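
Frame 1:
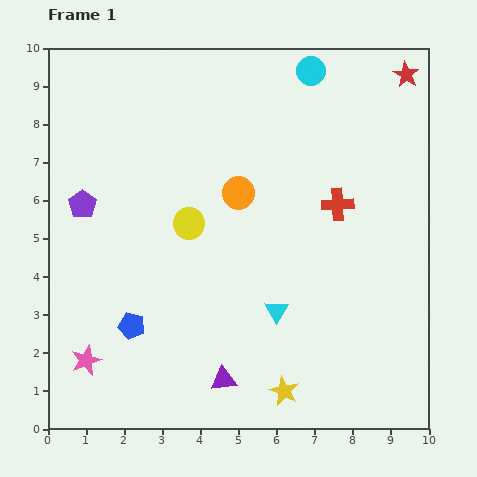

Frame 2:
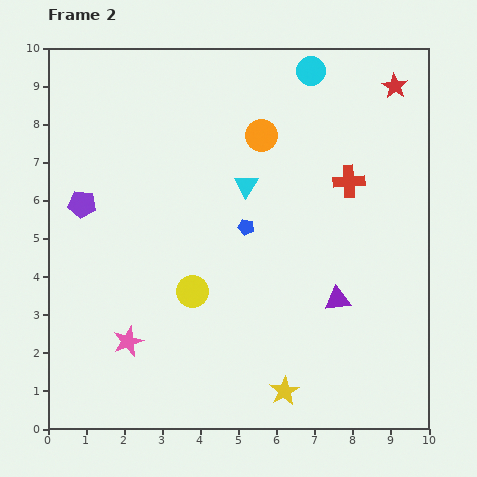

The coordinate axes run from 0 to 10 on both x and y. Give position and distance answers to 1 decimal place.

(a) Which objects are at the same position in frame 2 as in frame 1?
the purple pentagon, the cyan circle, the yellow star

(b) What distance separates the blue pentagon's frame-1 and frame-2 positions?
4.0

The blue pentagon moved from (2.2, 2.7) to (5.2, 5.3), a distance of √(3.0² + 2.6²) ≈ 4.0.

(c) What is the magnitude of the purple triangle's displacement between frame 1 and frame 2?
3.7

The purple triangle moved from (4.6, 1.3) to (7.6, 3.4), a distance of √(3.0² + 2.1²) ≈ 3.7.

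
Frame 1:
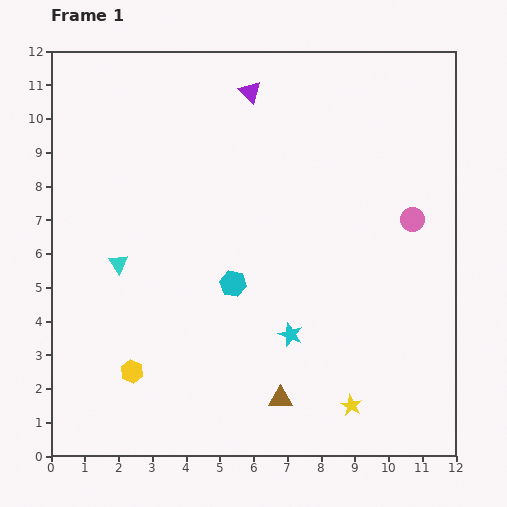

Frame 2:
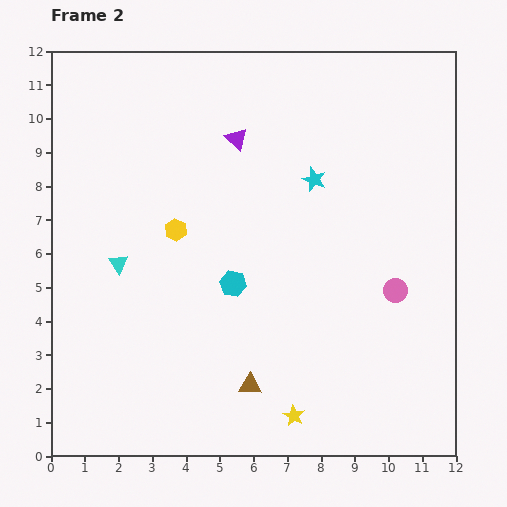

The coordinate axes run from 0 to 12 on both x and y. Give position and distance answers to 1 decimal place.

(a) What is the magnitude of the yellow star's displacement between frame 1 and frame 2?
1.7

The yellow star moved from (8.9, 1.5) to (7.2, 1.2), a distance of √(1.7² + 0.3²) ≈ 1.7.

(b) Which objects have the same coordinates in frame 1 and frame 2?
the cyan triangle, the cyan hexagon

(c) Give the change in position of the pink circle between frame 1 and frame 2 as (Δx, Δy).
(-0.5, -2.1)

The pink circle was at (10.7, 7.0) in frame 1 and (10.2, 4.9) in frame 2.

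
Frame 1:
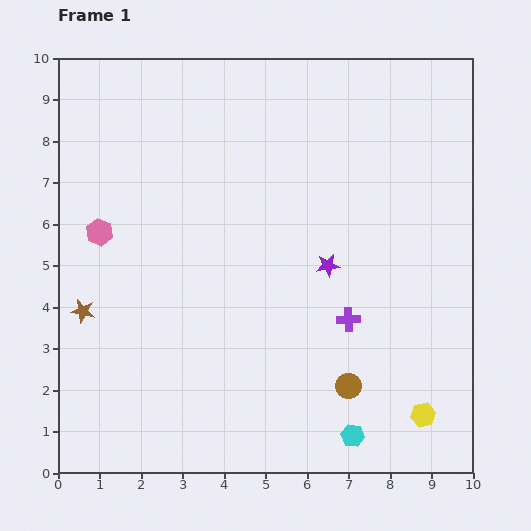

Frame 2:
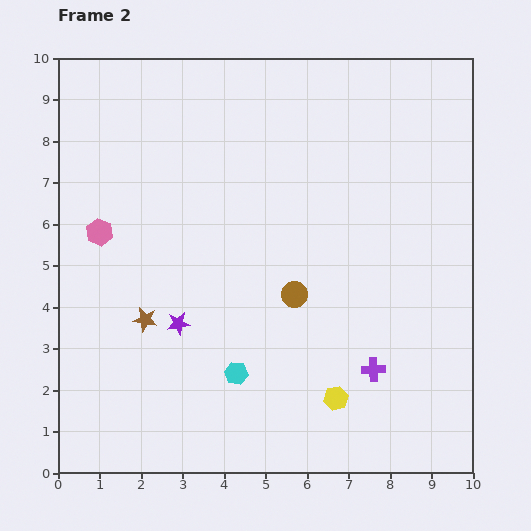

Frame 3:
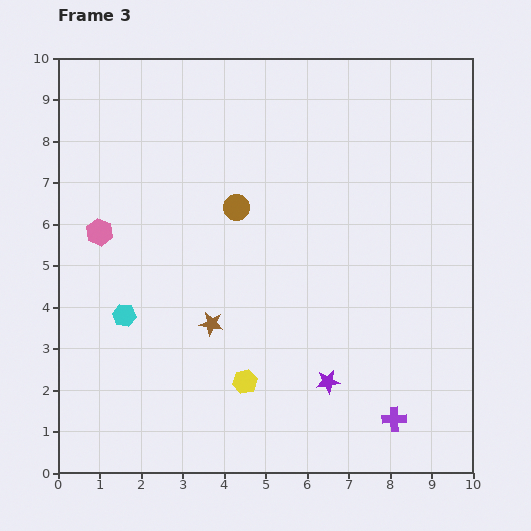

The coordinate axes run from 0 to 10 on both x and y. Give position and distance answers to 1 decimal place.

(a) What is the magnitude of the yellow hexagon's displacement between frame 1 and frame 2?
2.1

The yellow hexagon moved from (8.8, 1.4) to (6.7, 1.8), a distance of √(2.1² + 0.4²) ≈ 2.1.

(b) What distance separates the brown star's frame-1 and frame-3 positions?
3.1

The brown star moved from (0.6, 3.9) to (3.7, 3.6), a distance of √(3.1² + 0.3²) ≈ 3.1.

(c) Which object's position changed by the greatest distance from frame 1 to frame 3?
the cyan hexagon

(moved 6.2; next 5.1)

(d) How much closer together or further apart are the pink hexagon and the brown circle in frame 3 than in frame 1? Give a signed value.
-3.6

Distance in frame 1: 7.0. Distance in frame 3: 3.4.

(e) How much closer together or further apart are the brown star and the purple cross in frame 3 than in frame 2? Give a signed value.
-0.6

Distance in frame 2: 5.6. Distance in frame 3: 5.0.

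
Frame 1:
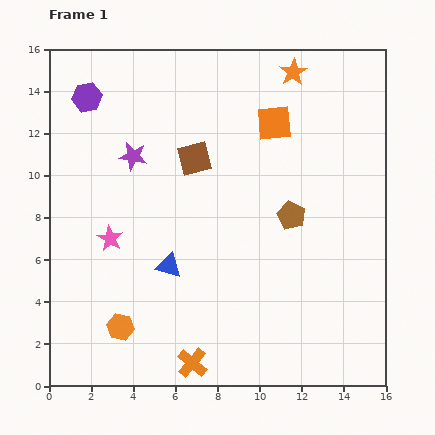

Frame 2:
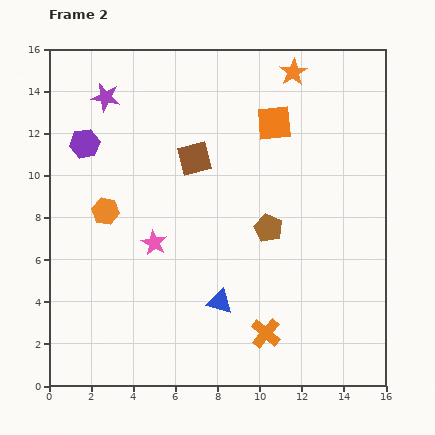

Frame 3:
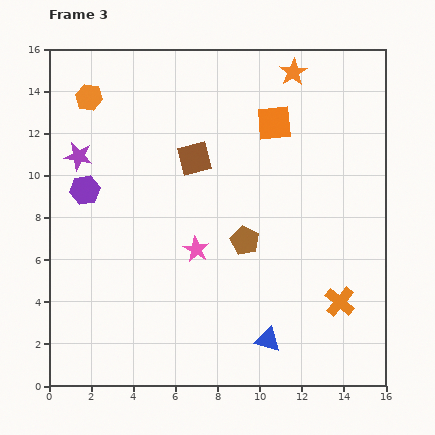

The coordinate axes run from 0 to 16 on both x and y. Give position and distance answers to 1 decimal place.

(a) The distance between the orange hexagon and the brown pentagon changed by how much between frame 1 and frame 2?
-2.0

Distance in frame 1: 9.7. Distance in frame 2: 7.7.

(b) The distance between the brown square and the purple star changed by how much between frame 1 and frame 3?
+2.6

Distance in frame 1: 2.9. Distance in frame 3: 5.5.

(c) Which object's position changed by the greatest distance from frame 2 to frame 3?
the orange hexagon

(moved 5.5; next 3.8)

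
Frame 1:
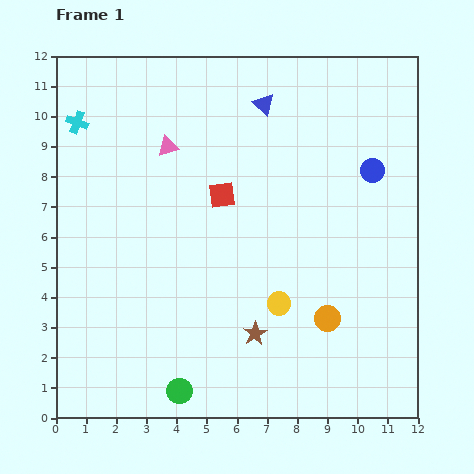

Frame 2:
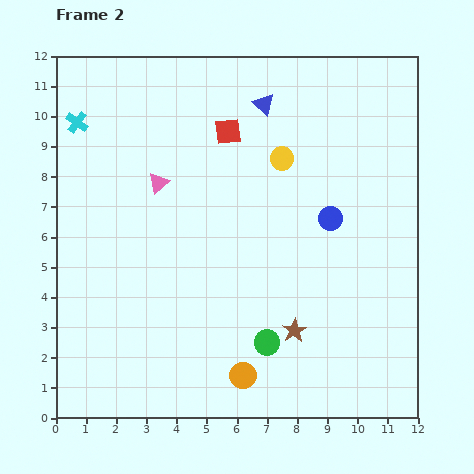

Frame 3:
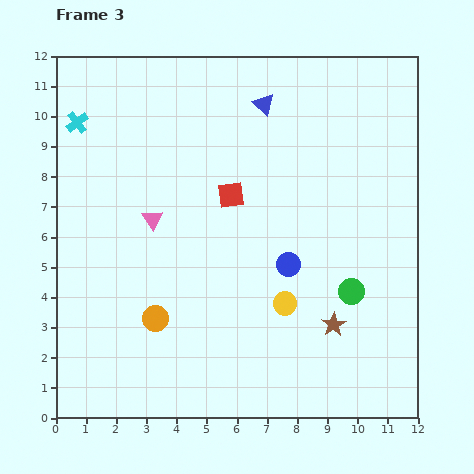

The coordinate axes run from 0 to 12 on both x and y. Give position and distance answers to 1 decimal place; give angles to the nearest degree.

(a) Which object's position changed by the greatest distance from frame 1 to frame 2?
the yellow circle

(moved 4.8; next 3.4)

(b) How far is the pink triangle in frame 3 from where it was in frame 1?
2.5

The pink triangle moved from (3.7, 9.0) to (3.2, 6.6), a distance of √(0.5² + 2.4²) ≈ 2.5.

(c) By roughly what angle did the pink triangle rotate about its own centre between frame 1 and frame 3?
47° counter-clockwise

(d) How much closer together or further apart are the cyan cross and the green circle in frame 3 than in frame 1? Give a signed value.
+1.2

Distance in frame 1: 9.5. Distance in frame 3: 10.7.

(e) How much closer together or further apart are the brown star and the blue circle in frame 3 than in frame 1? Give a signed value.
-4.2

Distance in frame 1: 6.7. Distance in frame 3: 2.5.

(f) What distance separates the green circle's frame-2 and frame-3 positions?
3.3

The green circle moved from (7.0, 2.5) to (9.8, 4.2), a distance of √(2.8² + 1.7²) ≈ 3.3.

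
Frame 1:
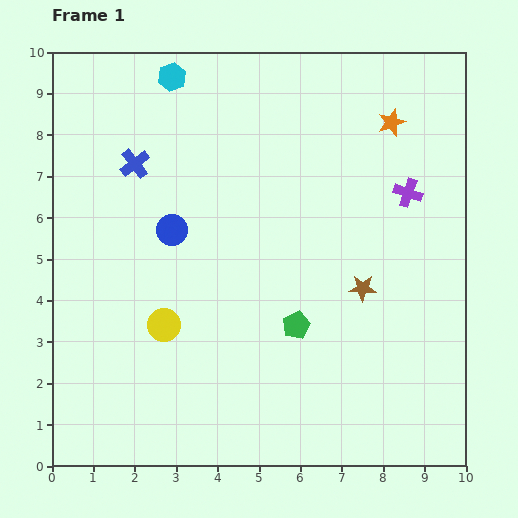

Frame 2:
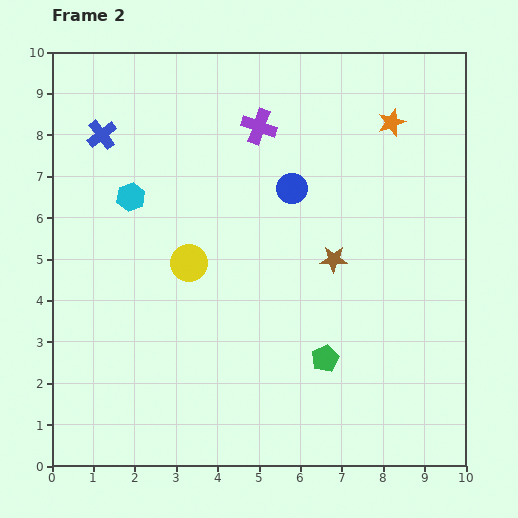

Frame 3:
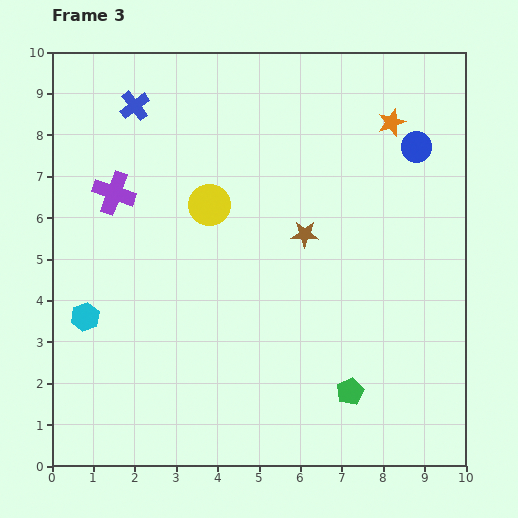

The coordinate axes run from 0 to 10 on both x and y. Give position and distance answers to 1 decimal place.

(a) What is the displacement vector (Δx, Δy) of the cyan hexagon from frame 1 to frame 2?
(-1.0, -2.9)

The cyan hexagon was at (2.9, 9.4) in frame 1 and (1.9, 6.5) in frame 2.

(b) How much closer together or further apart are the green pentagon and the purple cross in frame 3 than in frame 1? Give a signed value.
+3.3

Distance in frame 1: 4.2. Distance in frame 3: 7.5.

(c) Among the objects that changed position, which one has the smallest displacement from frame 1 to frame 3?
the blue cross

(moved 1.4)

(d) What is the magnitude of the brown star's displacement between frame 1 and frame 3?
1.9

The brown star moved from (7.5, 4.3) to (6.1, 5.6), a distance of √(1.4² + 1.3²) ≈ 1.9.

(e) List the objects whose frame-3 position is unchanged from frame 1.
the orange star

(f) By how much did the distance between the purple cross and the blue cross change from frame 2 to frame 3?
-1.6

Distance in frame 2: 3.8. Distance in frame 3: 2.2.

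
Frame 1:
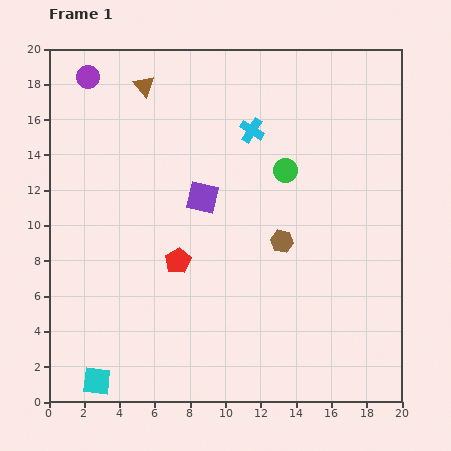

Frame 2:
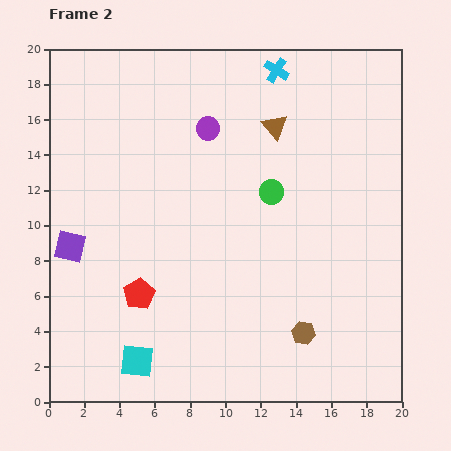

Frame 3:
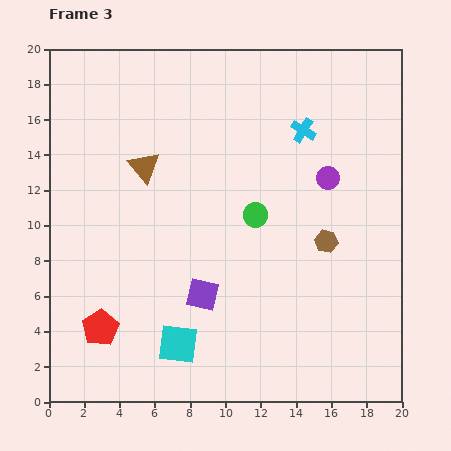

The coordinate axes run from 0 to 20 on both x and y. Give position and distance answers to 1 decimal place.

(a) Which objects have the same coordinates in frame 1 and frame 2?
none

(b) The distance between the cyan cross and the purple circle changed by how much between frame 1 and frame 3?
-6.8

Distance in frame 1: 9.8. Distance in frame 3: 3.0.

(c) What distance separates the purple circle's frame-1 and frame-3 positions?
14.7

The purple circle moved from (2.2, 18.4) to (15.8, 12.7), a distance of √(13.6² + 5.7²) ≈ 14.7.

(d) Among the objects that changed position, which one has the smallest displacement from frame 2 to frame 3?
the green circle

(moved 1.6)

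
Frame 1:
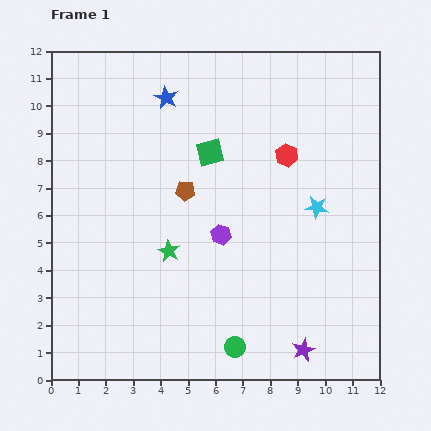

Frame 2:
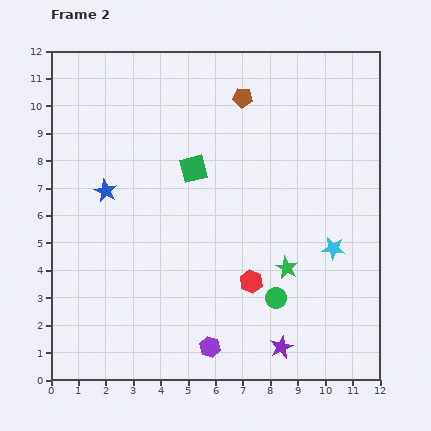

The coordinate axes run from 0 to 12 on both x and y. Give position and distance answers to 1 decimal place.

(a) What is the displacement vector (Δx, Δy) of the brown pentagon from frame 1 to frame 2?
(2.1, 3.4)

The brown pentagon was at (4.9, 6.9) in frame 1 and (7.0, 10.3) in frame 2.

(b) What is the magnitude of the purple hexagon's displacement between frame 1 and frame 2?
4.1

The purple hexagon moved from (6.2, 5.3) to (5.8, 1.2), a distance of √(0.4² + 4.1²) ≈ 4.1.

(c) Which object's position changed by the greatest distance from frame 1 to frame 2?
the red hexagon

(moved 4.8; next 4.3)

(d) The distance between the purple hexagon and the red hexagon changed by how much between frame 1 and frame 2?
-1.0

Distance in frame 1: 3.8. Distance in frame 2: 2.8.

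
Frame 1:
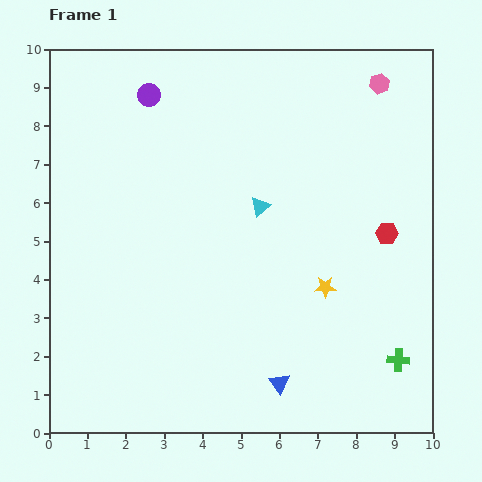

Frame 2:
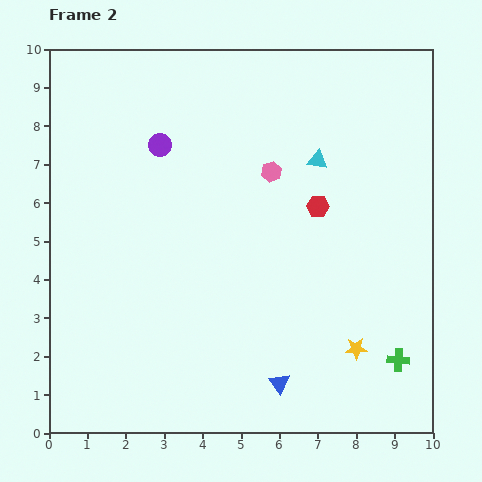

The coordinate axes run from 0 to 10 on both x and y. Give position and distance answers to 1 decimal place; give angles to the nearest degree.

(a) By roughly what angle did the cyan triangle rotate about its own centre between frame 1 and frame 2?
49° clockwise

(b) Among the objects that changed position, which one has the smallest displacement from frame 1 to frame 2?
the purple circle

(moved 1.3)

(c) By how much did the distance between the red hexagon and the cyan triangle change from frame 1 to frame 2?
-2.2

Distance in frame 1: 3.4. Distance in frame 2: 1.2.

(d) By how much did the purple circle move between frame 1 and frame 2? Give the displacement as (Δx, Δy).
(0.3, -1.3)

The purple circle was at (2.6, 8.8) in frame 1 and (2.9, 7.5) in frame 2.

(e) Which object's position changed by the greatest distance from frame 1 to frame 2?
the pink hexagon

(moved 3.6; next 1.9)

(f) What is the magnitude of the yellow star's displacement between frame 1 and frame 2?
1.8

The yellow star moved from (7.2, 3.8) to (8.0, 2.2), a distance of √(0.8² + 1.6²) ≈ 1.8.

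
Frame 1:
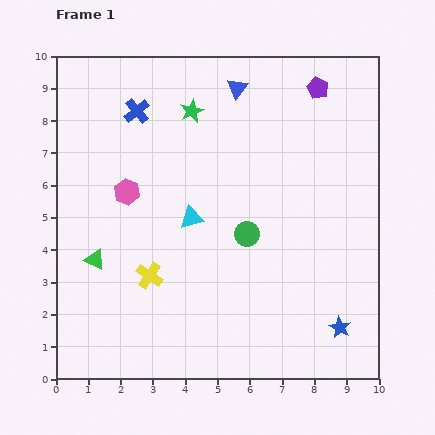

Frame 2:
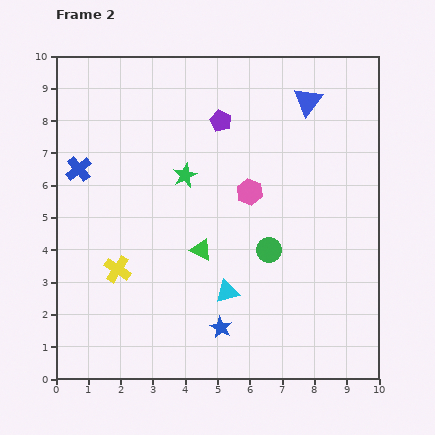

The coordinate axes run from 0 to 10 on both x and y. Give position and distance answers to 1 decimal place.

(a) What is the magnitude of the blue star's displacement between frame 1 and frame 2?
3.7

The blue star moved from (8.8, 1.6) to (5.1, 1.6), a distance of √(3.7² + 0.0²) ≈ 3.7.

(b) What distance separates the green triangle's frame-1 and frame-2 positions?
3.3

The green triangle moved from (1.2, 3.7) to (4.5, 4.0), a distance of √(3.3² + 0.3²) ≈ 3.3.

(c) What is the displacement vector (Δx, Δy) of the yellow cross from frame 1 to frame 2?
(-1.0, 0.2)

The yellow cross was at (2.9, 3.2) in frame 1 and (1.9, 3.4) in frame 2.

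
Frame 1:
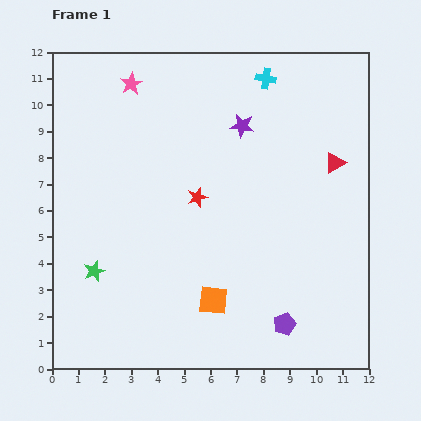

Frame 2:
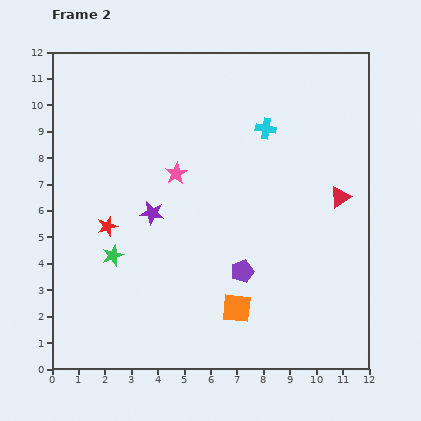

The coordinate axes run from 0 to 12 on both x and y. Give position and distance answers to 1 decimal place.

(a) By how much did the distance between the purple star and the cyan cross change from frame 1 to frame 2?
+3.4

Distance in frame 1: 2.0. Distance in frame 2: 5.4.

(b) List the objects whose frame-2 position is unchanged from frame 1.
none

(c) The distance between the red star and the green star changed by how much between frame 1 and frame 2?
-3.7

Distance in frame 1: 4.8. Distance in frame 2: 1.1.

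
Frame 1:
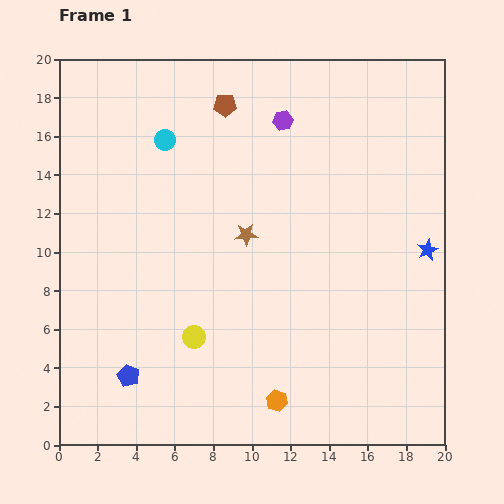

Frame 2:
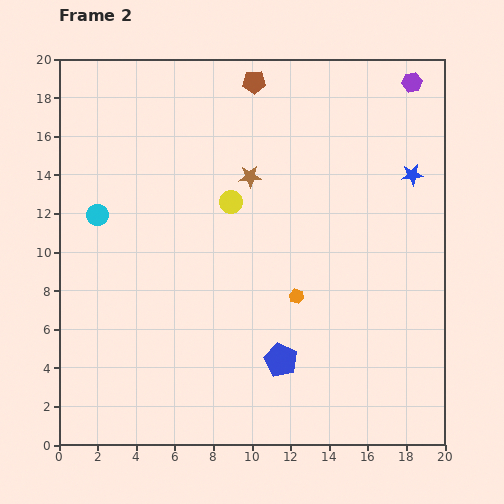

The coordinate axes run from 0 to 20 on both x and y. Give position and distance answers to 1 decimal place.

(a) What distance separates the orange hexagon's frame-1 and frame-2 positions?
5.5

The orange hexagon moved from (11.3, 2.3) to (12.3, 7.7), a distance of √(1.0² + 5.4²) ≈ 5.5.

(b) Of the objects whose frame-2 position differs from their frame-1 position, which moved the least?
the brown pentagon

(moved 1.9)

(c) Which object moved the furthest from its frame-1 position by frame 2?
the blue pentagon

(moved 7.9; next 7.3)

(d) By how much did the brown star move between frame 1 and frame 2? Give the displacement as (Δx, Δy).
(0.2, 3.0)

The brown star was at (9.7, 10.9) in frame 1 and (9.9, 13.9) in frame 2.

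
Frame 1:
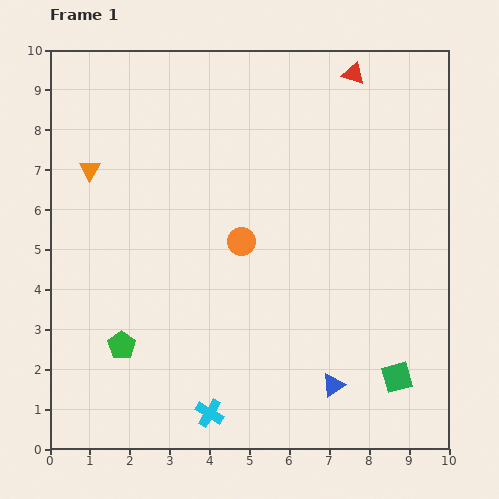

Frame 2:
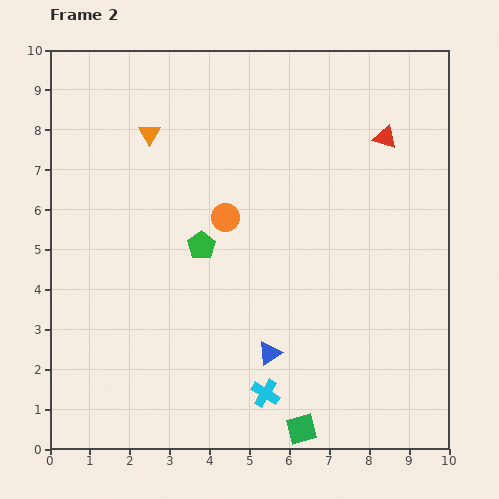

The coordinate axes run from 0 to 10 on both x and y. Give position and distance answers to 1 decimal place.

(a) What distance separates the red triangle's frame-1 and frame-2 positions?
1.8

The red triangle moved from (7.6, 9.4) to (8.4, 7.8), a distance of √(0.8² + 1.6²) ≈ 1.8.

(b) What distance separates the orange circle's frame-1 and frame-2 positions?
0.7

The orange circle moved from (4.8, 5.2) to (4.4, 5.8), a distance of √(0.4² + 0.6²) ≈ 0.7.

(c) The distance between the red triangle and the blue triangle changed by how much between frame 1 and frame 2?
-1.7

Distance in frame 1: 7.8. Distance in frame 2: 6.1.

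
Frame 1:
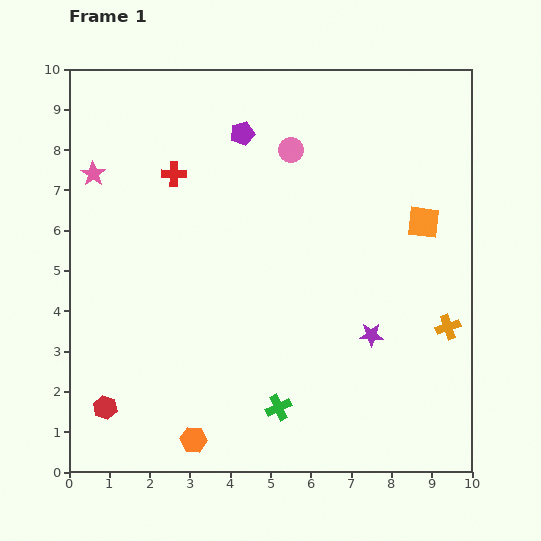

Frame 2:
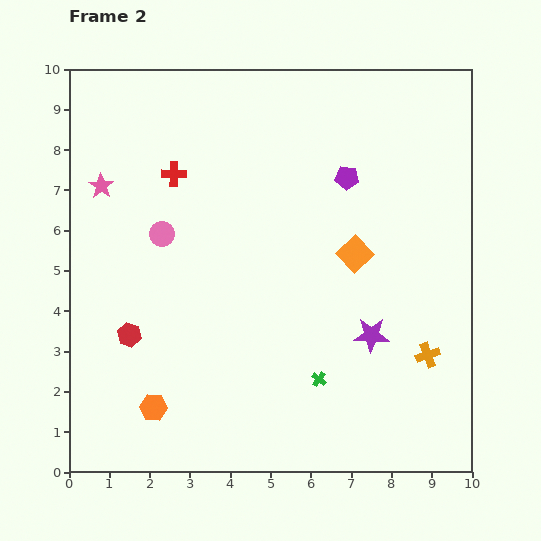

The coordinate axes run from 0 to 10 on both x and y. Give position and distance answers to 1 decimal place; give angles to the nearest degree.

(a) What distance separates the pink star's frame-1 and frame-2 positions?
0.4

The pink star moved from (0.6, 7.4) to (0.8, 7.1), a distance of √(0.2² + 0.3²) ≈ 0.4.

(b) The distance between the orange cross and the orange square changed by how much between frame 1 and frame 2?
+0.4

Distance in frame 1: 2.7. Distance in frame 2: 3.1.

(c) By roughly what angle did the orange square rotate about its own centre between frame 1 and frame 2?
40° clockwise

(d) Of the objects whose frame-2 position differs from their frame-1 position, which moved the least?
the pink star

(moved 0.4)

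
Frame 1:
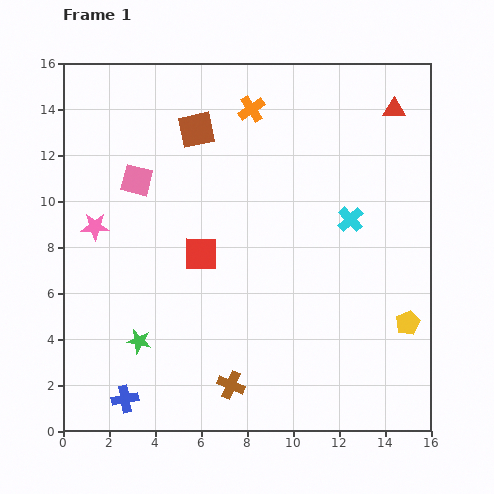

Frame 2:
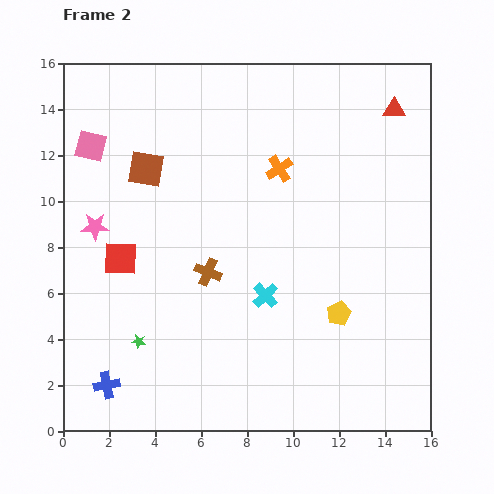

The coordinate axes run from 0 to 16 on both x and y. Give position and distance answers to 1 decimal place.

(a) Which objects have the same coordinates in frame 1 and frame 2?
the green star, the red triangle, the pink star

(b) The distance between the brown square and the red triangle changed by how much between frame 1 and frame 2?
+2.5

Distance in frame 1: 8.6. Distance in frame 2: 11.1.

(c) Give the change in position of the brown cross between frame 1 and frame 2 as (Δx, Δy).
(-1.0, 4.9)

The brown cross was at (7.3, 2.0) in frame 1 and (6.3, 6.9) in frame 2.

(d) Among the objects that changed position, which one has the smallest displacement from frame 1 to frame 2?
the blue cross

(moved 1.0)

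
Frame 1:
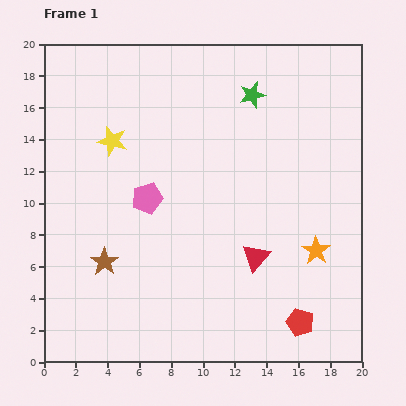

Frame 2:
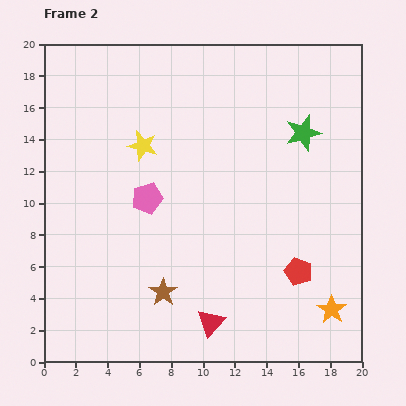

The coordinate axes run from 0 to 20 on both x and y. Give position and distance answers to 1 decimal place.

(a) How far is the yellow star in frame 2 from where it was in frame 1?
1.9

The yellow star moved from (4.3, 13.9) to (6.2, 13.6), a distance of √(1.9² + 0.3²) ≈ 1.9.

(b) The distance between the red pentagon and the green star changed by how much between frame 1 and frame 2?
-5.9

Distance in frame 1: 14.6. Distance in frame 2: 8.7.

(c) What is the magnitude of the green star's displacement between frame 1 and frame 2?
4.0

The green star moved from (13.1, 16.8) to (16.3, 14.4), a distance of √(3.2² + 2.4²) ≈ 4.0.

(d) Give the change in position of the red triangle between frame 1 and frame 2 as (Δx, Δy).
(-2.8, -4.1)

The red triangle was at (13.3, 6.6) in frame 1 and (10.5, 2.5) in frame 2.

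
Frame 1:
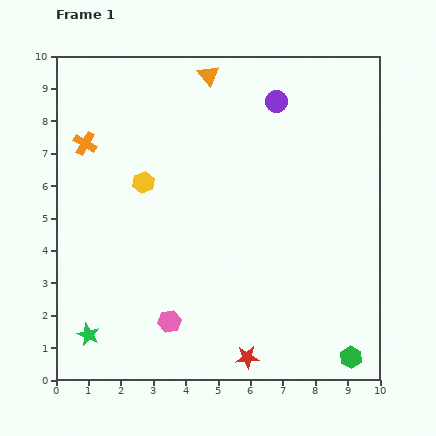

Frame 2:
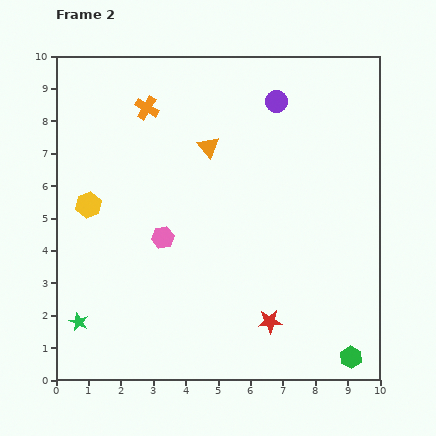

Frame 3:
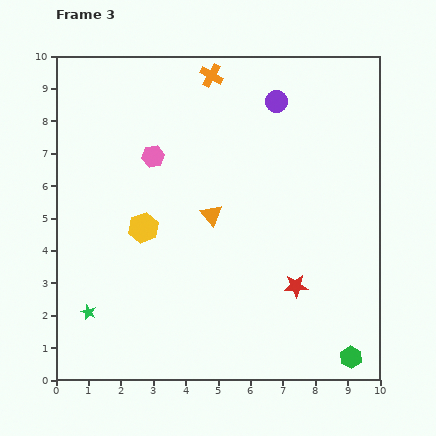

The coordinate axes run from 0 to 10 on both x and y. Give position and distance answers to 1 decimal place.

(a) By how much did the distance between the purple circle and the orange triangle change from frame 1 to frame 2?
+0.3

Distance in frame 1: 2.2. Distance in frame 2: 2.5.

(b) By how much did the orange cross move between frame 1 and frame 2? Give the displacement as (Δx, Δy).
(1.9, 1.1)

The orange cross was at (0.9, 7.3) in frame 1 and (2.8, 8.4) in frame 2.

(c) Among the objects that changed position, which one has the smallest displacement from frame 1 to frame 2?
the green star

(moved 0.5)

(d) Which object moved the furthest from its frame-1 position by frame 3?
the pink hexagon

(moved 5.1; next 4.4)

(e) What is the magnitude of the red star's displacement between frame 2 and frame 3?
1.4

The red star moved from (6.6, 1.8) to (7.4, 2.9), a distance of √(0.8² + 1.1²) ≈ 1.4.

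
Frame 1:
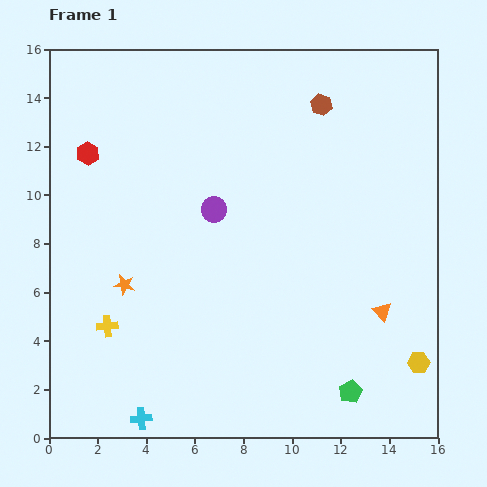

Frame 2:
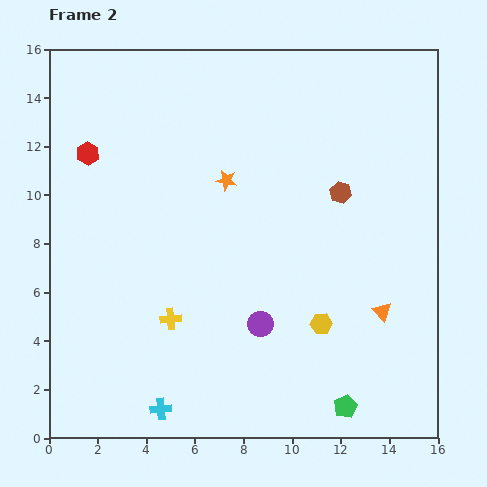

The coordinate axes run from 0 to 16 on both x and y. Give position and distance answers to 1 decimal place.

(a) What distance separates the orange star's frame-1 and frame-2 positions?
6.0

The orange star moved from (3.1, 6.3) to (7.3, 10.6), a distance of √(4.2² + 4.3²) ≈ 6.0.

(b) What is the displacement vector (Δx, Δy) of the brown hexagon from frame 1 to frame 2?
(0.8, -3.6)

The brown hexagon was at (11.2, 13.7) in frame 1 and (12.0, 10.1) in frame 2.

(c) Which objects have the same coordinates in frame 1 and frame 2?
the red hexagon, the orange triangle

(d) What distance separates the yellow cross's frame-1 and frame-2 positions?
2.6

The yellow cross moved from (2.4, 4.6) to (5.0, 4.9), a distance of √(2.6² + 0.3²) ≈ 2.6.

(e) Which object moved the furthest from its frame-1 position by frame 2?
the orange star

(moved 6.0; next 5.1)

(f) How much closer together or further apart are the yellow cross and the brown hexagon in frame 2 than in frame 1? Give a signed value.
-4.0

Distance in frame 1: 12.7. Distance in frame 2: 8.7.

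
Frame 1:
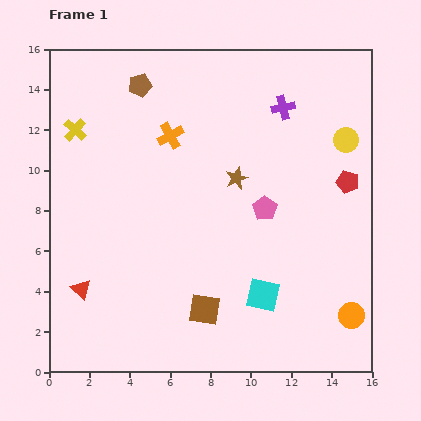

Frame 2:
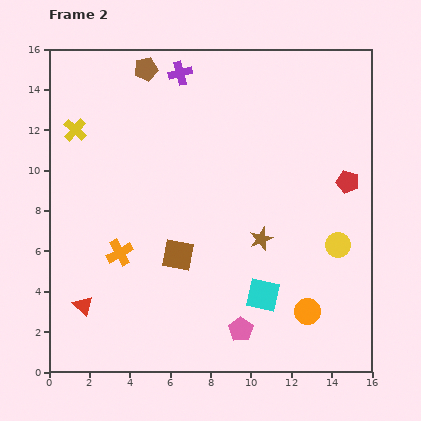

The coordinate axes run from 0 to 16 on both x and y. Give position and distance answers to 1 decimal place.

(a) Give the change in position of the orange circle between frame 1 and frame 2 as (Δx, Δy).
(-2.2, 0.2)

The orange circle was at (15.0, 2.8) in frame 1 and (12.8, 3.0) in frame 2.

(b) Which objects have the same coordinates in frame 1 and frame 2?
the cyan square, the red pentagon, the yellow cross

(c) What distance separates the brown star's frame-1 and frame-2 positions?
3.2

The brown star moved from (9.3, 9.6) to (10.5, 6.6), a distance of √(1.2² + 3.0²) ≈ 3.2.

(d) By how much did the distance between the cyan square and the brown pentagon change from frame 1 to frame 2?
+0.5

Distance in frame 1: 12.1. Distance in frame 2: 12.6.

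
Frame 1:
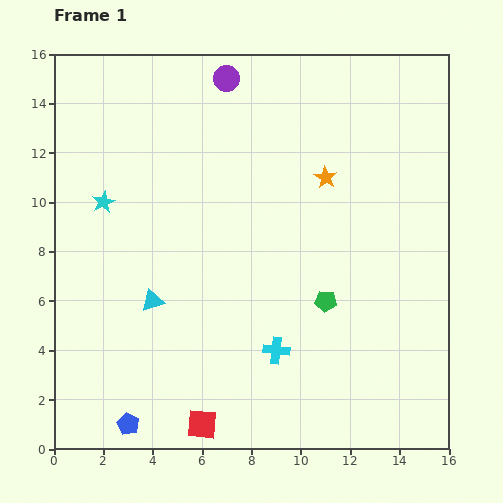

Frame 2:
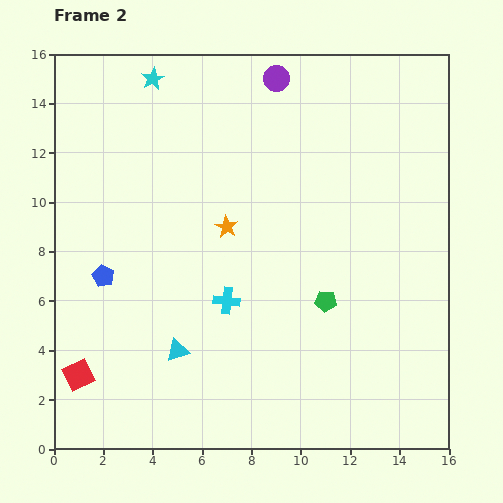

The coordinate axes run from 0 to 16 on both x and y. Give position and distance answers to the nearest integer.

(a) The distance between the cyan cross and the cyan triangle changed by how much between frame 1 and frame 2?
-2

Distance in frame 1: 5. Distance in frame 2: 3.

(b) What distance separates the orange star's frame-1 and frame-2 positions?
4

The orange star moved from (11, 11) to (7, 9), a distance of √(4² + 2²) ≈ 4.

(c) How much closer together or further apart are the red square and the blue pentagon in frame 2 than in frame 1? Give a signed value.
+1

Distance in frame 1: 3. Distance in frame 2: 4.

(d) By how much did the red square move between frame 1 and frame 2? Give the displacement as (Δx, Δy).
(-5, 2)

The red square was at (6, 1) in frame 1 and (1, 3) in frame 2.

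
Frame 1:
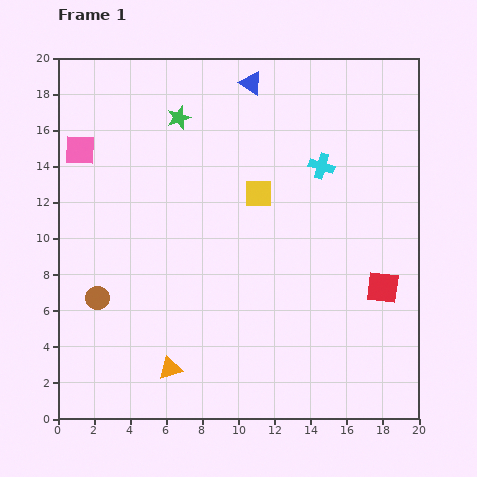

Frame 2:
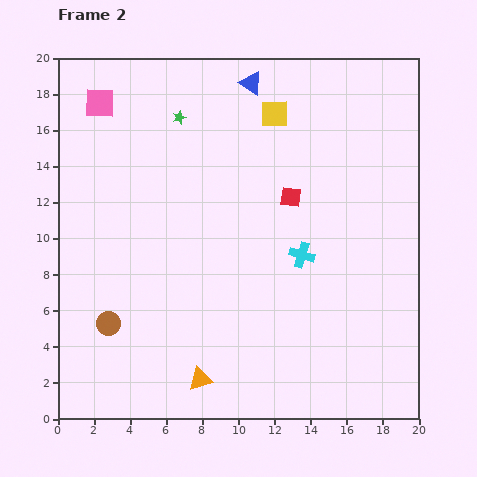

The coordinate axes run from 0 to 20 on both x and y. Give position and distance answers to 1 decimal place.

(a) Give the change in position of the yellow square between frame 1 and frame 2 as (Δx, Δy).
(0.9, 4.4)

The yellow square was at (11.1, 12.5) in frame 1 and (12.0, 16.9) in frame 2.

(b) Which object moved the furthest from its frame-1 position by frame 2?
the red square

(moved 7.1; next 5.0)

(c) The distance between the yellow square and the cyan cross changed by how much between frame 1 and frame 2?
+4.1

Distance in frame 1: 3.8. Distance in frame 2: 7.9.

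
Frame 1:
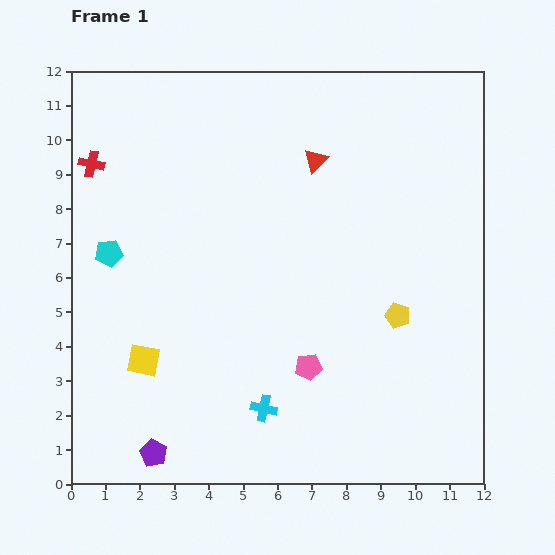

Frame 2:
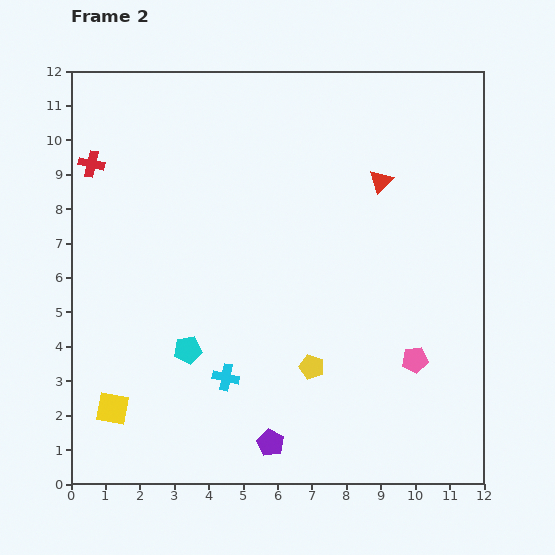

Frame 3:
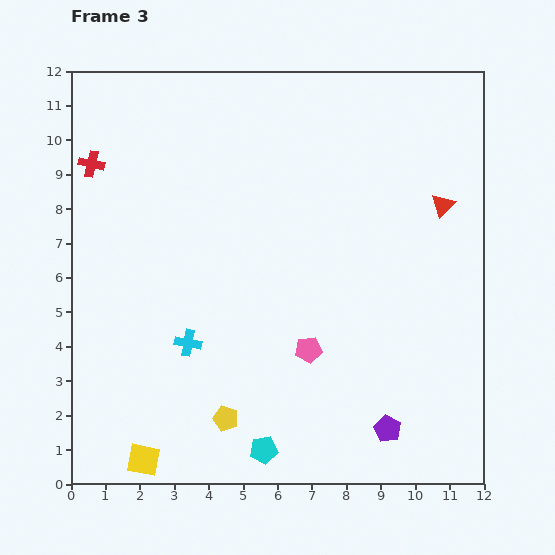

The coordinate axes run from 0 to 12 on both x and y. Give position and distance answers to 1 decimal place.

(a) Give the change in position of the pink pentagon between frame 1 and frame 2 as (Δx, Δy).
(3.1, 0.2)

The pink pentagon was at (6.9, 3.4) in frame 1 and (10.0, 3.6) in frame 2.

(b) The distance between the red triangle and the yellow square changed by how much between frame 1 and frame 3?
+3.7

Distance in frame 1: 7.7. Distance in frame 3: 11.4.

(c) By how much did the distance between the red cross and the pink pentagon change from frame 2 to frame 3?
-2.7

Distance in frame 2: 11.0. Distance in frame 3: 8.3.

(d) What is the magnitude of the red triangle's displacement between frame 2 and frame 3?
1.9

The red triangle moved from (9.0, 8.8) to (10.8, 8.1), a distance of √(1.8² + 0.7²) ≈ 1.9.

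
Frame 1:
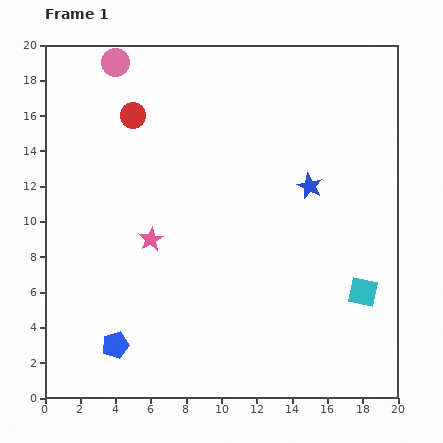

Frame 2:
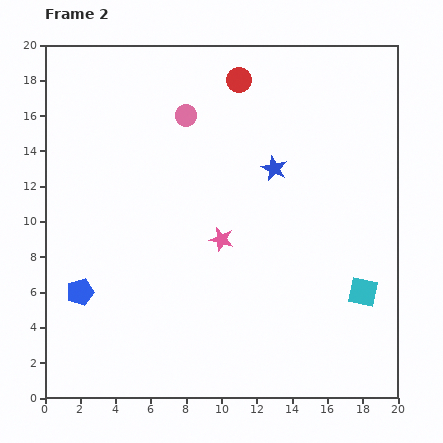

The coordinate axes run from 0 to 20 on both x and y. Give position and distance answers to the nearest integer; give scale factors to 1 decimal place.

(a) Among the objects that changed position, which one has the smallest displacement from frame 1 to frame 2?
the blue star

(moved 2)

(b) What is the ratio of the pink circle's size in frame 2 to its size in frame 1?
0.8×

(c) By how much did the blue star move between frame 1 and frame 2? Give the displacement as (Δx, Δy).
(-2, 1)

The blue star was at (15, 12) in frame 1 and (13, 13) in frame 2.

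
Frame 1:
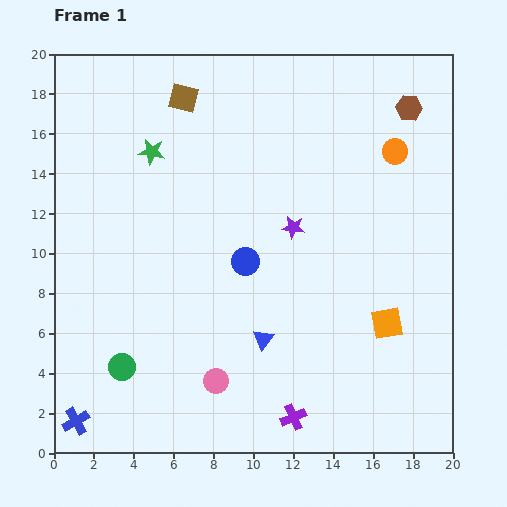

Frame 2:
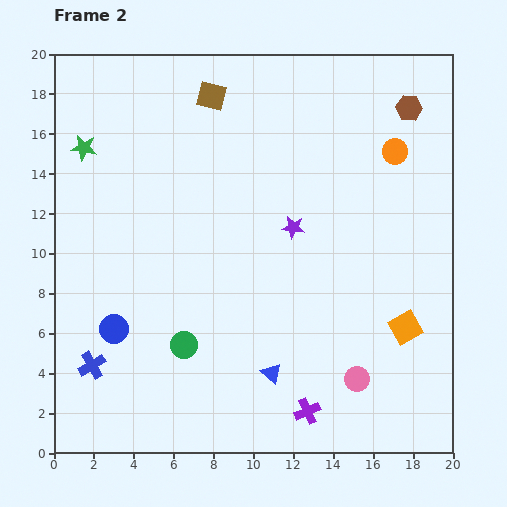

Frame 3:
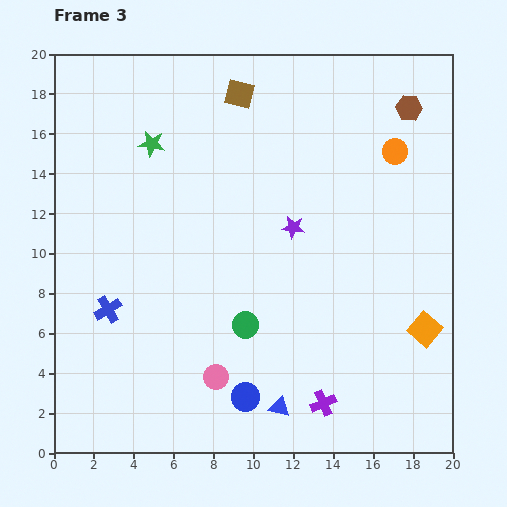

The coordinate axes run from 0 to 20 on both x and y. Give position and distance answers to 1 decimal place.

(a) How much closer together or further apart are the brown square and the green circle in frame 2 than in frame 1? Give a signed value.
-1.3

Distance in frame 1: 13.9. Distance in frame 2: 12.6.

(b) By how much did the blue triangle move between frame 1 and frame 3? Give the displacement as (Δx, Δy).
(0.8, -3.4)

The blue triangle was at (10.5, 5.7) in frame 1 and (11.3, 2.3) in frame 3.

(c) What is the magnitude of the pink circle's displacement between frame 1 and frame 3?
0.2

The pink circle moved from (8.1, 3.6) to (8.1, 3.8), a distance of √(0.0² + 0.2²) ≈ 0.2.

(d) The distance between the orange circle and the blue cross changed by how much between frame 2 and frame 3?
-2.2

Distance in frame 2: 18.6. Distance in frame 3: 16.4.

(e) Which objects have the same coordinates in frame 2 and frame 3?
the purple star, the orange circle, the brown hexagon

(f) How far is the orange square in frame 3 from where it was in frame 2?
1.0

The orange square moved from (17.6, 6.3) to (18.6, 6.2), a distance of √(1.0² + 0.1²) ≈ 1.0.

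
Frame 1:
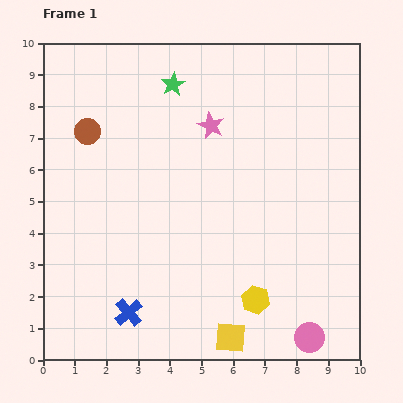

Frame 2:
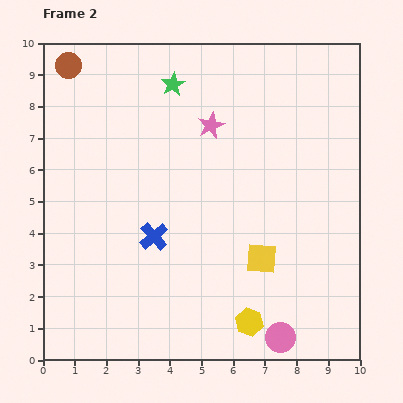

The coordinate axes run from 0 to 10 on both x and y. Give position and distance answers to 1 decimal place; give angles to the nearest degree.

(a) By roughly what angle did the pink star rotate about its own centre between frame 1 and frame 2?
23° clockwise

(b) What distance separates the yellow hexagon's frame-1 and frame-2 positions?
0.7

The yellow hexagon moved from (6.7, 1.9) to (6.5, 1.2), a distance of √(0.2² + 0.7²) ≈ 0.7.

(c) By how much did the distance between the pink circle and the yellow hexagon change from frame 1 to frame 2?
-1.0

Distance in frame 1: 2.1. Distance in frame 2: 1.1.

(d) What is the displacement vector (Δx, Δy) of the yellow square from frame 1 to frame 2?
(1.0, 2.5)

The yellow square was at (5.9, 0.7) in frame 1 and (6.9, 3.2) in frame 2.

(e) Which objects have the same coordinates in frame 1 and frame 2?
the pink star, the green star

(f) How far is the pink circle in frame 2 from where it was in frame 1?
0.9

The pink circle moved from (8.4, 0.7) to (7.5, 0.7), a distance of √(0.9² + 0.0²) ≈ 0.9.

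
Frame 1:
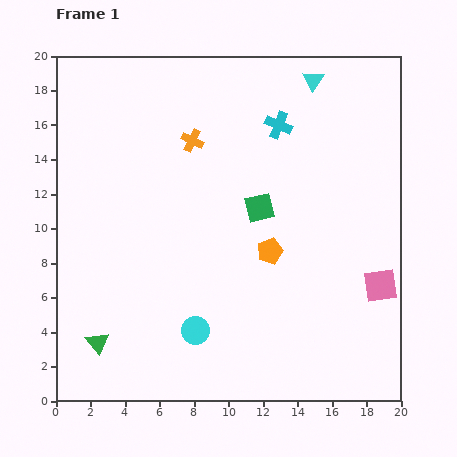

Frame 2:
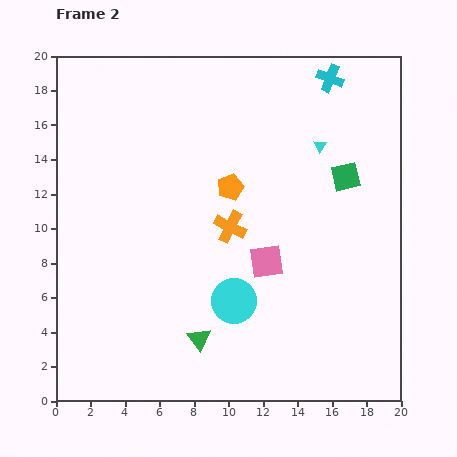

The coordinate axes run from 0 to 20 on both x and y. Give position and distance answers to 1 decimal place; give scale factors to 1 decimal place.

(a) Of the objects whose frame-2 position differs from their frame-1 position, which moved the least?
the cyan circle

(moved 2.8)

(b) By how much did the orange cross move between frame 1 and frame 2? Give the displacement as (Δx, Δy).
(2.2, -5.0)

The orange cross was at (7.9, 15.1) in frame 1 and (10.1, 10.1) in frame 2.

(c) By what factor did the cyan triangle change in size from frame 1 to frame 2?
0.6×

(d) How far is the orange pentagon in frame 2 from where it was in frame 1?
4.4

The orange pentagon moved from (12.4, 8.7) to (10.1, 12.4), a distance of √(2.3² + 3.7²) ≈ 4.4.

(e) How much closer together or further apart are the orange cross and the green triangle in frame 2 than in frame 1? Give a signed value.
-6.2

Distance in frame 1: 12.9. Distance in frame 2: 6.7.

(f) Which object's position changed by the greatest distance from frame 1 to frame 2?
the pink square

(moved 6.7; next 5.9)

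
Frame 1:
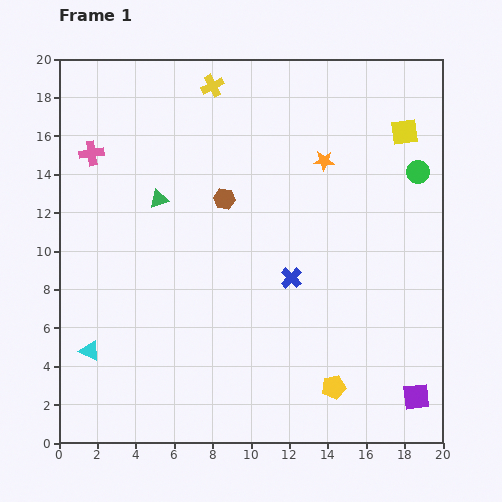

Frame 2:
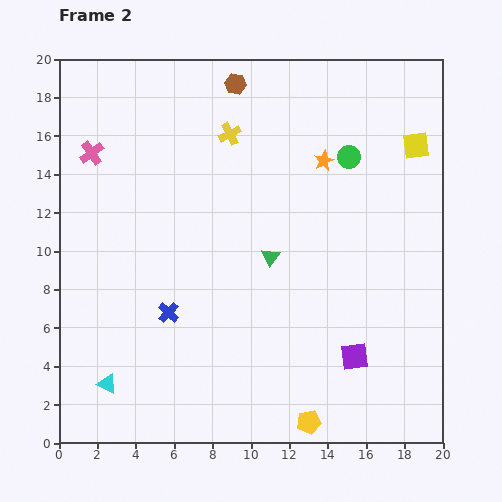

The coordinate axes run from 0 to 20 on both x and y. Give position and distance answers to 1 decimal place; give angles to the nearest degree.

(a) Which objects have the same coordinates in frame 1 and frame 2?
the orange star, the pink cross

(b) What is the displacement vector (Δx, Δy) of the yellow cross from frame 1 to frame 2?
(0.9, -2.5)

The yellow cross was at (8.0, 18.6) in frame 1 and (8.9, 16.1) in frame 2.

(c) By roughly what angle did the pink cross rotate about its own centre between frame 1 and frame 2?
27° counter-clockwise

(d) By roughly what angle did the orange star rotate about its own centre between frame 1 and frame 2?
29° counter-clockwise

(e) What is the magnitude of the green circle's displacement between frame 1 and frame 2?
3.7

The green circle moved from (18.7, 14.1) to (15.1, 14.9), a distance of √(3.6² + 0.8²) ≈ 3.7.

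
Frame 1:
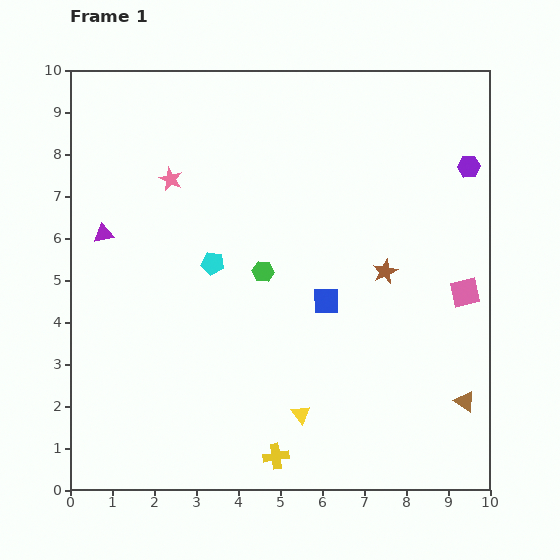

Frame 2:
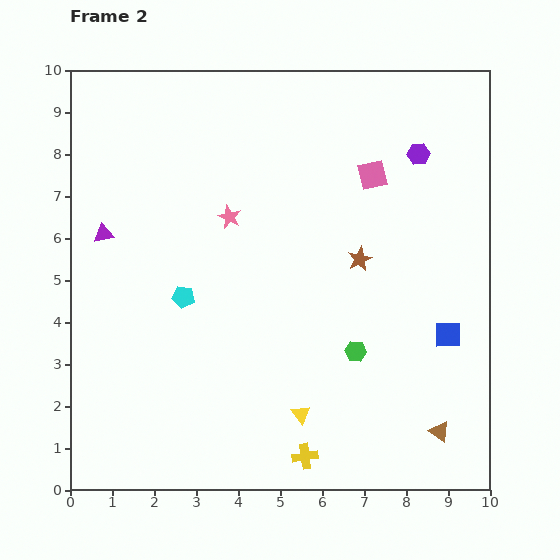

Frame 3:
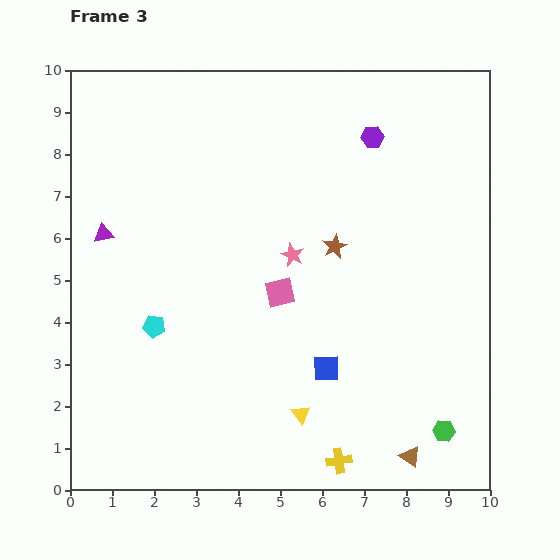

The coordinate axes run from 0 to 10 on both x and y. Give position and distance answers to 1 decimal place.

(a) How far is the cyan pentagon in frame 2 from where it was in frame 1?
1.1

The cyan pentagon moved from (3.4, 5.4) to (2.7, 4.6), a distance of √(0.7² + 0.8²) ≈ 1.1.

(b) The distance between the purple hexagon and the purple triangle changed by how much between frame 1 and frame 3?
-2.0

Distance in frame 1: 8.8. Distance in frame 3: 6.8.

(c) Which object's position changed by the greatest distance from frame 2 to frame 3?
the pink square

(moved 3.6; next 3.0)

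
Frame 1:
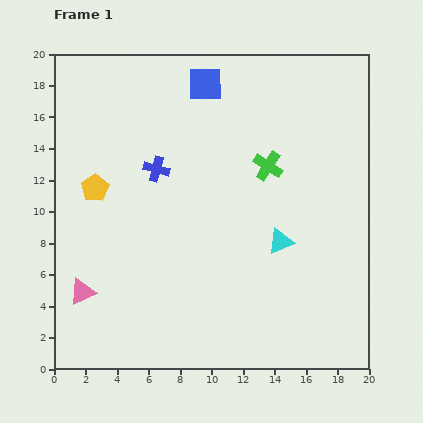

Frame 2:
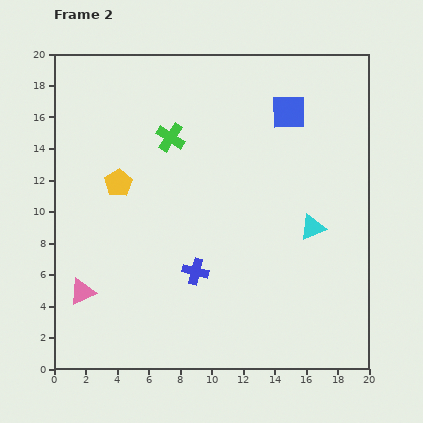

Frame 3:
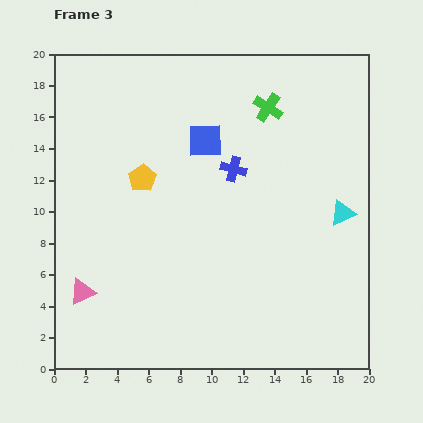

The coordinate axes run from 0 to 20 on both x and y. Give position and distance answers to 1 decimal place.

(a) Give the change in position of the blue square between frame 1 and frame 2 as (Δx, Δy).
(5.3, -1.8)

The blue square was at (9.6, 18.1) in frame 1 and (14.9, 16.3) in frame 2.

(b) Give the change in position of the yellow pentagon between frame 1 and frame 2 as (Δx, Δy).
(1.5, 0.3)

The yellow pentagon was at (2.6, 11.5) in frame 1 and (4.1, 11.8) in frame 2.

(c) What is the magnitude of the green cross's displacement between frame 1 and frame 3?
3.7

The green cross moved from (13.6, 12.9) to (13.6, 16.6), a distance of √(0.0² + 3.7²) ≈ 3.7.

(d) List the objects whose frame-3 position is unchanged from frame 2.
the pink triangle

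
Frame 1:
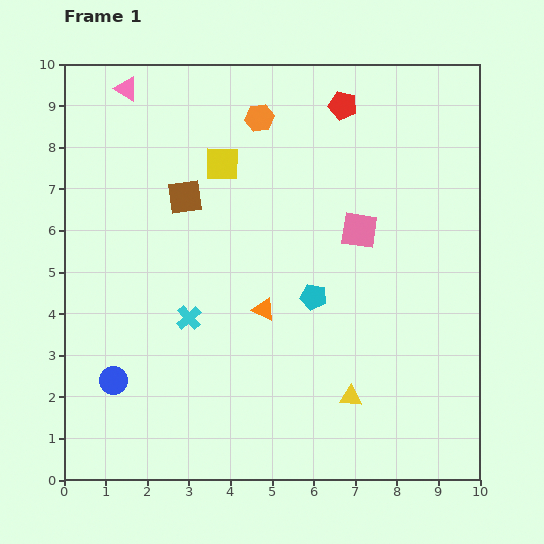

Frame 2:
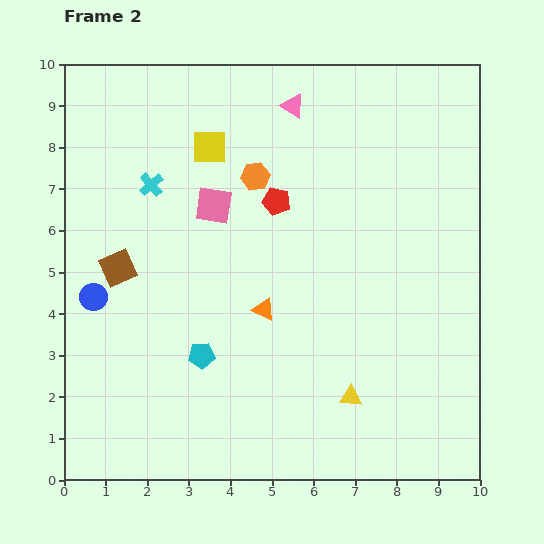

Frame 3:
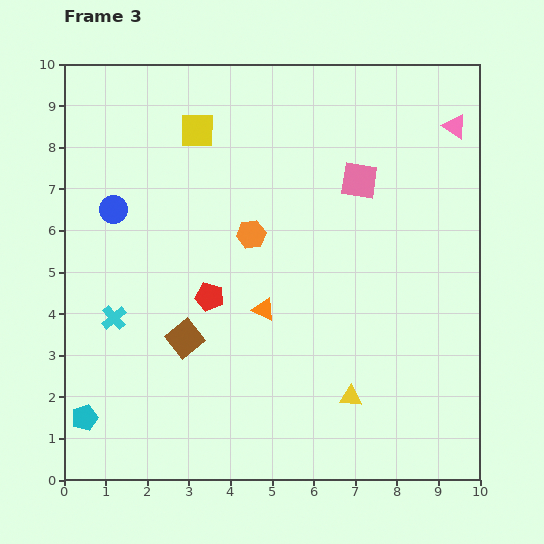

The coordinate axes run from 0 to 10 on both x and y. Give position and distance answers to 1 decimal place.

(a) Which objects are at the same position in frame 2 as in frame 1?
the orange triangle, the yellow triangle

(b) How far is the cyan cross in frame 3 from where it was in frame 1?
1.8

The cyan cross moved from (3.0, 3.9) to (1.2, 3.9), a distance of √(1.8² + 0.0²) ≈ 1.8.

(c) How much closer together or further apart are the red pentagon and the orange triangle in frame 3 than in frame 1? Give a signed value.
-4.0

Distance in frame 1: 5.3. Distance in frame 3: 1.3.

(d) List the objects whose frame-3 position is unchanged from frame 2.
the orange triangle, the yellow triangle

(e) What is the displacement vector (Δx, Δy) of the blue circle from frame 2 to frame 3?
(0.5, 2.1)

The blue circle was at (0.7, 4.4) in frame 2 and (1.2, 6.5) in frame 3.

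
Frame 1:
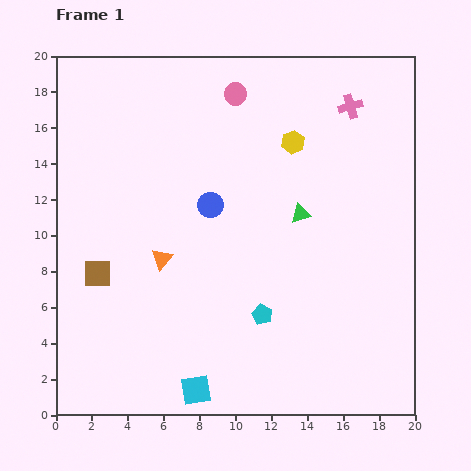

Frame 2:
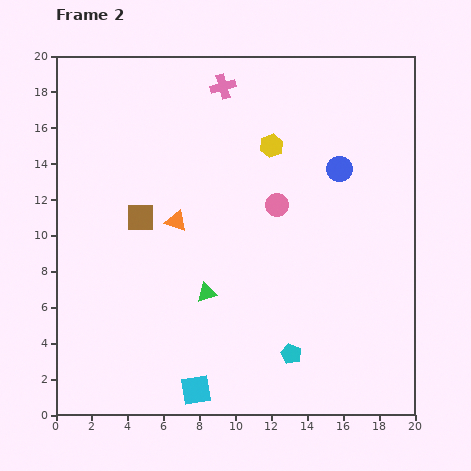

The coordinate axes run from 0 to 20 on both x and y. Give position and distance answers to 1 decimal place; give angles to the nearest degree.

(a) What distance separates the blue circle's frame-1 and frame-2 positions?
7.5

The blue circle moved from (8.6, 11.7) to (15.8, 13.7), a distance of √(7.2² + 2.0²) ≈ 7.5.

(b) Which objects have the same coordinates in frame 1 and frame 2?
the cyan square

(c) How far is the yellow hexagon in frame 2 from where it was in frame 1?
1.2

The yellow hexagon moved from (13.2, 15.2) to (12.0, 15.0), a distance of √(1.2² + 0.2²) ≈ 1.2.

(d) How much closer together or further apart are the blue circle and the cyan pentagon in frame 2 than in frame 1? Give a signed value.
+3.8

Distance in frame 1: 6.8. Distance in frame 2: 10.6.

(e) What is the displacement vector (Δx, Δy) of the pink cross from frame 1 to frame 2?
(-7.1, 1.1)

The pink cross was at (16.4, 17.2) in frame 1 and (9.3, 18.3) in frame 2.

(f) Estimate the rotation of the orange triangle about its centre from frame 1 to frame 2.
50° counter-clockwise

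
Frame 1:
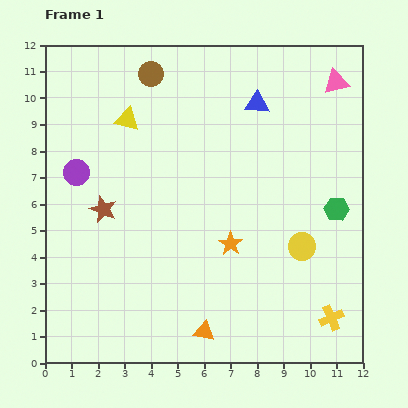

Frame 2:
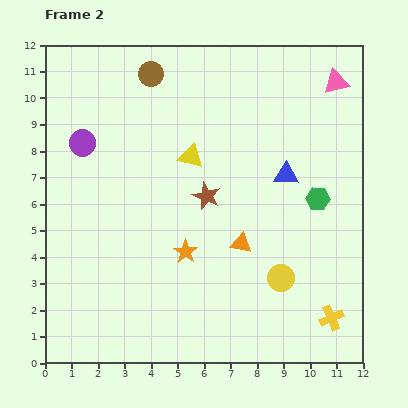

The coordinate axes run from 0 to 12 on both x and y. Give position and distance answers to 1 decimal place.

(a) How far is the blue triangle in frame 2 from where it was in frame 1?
2.9

The blue triangle moved from (8.0, 9.8) to (9.1, 7.1), a distance of √(1.1² + 2.7²) ≈ 2.9.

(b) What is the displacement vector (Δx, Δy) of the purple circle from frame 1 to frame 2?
(0.2, 1.1)

The purple circle was at (1.2, 7.2) in frame 1 and (1.4, 8.3) in frame 2.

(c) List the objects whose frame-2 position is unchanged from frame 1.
the yellow cross, the pink triangle, the brown circle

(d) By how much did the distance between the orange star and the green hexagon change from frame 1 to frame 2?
+1.2

Distance in frame 1: 4.2. Distance in frame 2: 5.4.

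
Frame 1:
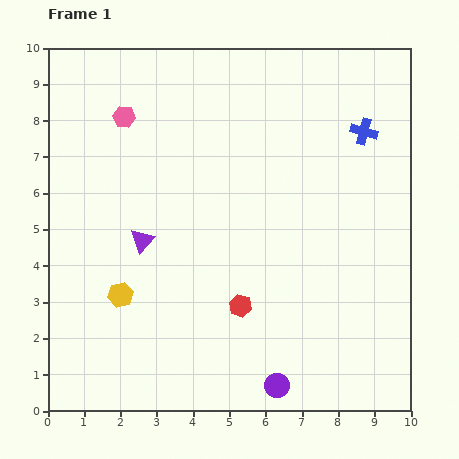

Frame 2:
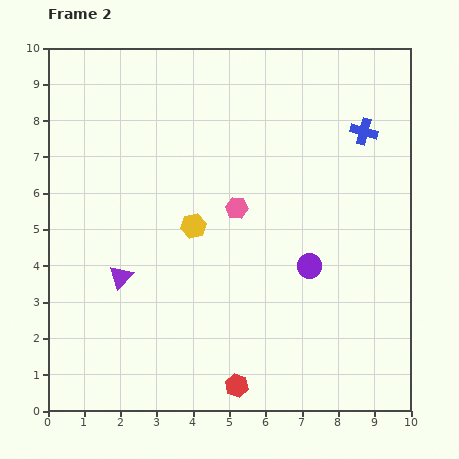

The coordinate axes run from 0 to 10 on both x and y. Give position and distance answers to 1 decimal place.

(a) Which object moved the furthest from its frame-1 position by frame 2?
the pink hexagon

(moved 4.0; next 3.4)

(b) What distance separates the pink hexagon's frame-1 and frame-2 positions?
4.0

The pink hexagon moved from (2.1, 8.1) to (5.2, 5.6), a distance of √(3.1² + 2.5²) ≈ 4.0.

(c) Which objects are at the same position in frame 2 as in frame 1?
the blue cross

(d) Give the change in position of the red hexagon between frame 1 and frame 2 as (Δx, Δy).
(-0.1, -2.2)

The red hexagon was at (5.3, 2.9) in frame 1 and (5.2, 0.7) in frame 2.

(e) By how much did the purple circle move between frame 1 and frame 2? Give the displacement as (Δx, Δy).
(0.9, 3.3)

The purple circle was at (6.3, 0.7) in frame 1 and (7.2, 4.0) in frame 2.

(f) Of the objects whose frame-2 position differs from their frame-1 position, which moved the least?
the purple triangle

(moved 1.2)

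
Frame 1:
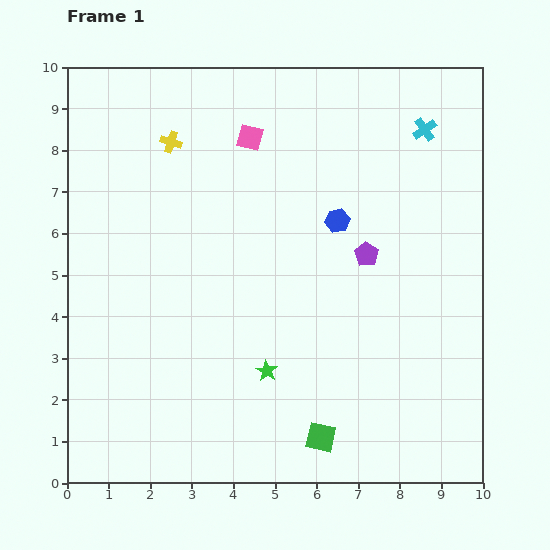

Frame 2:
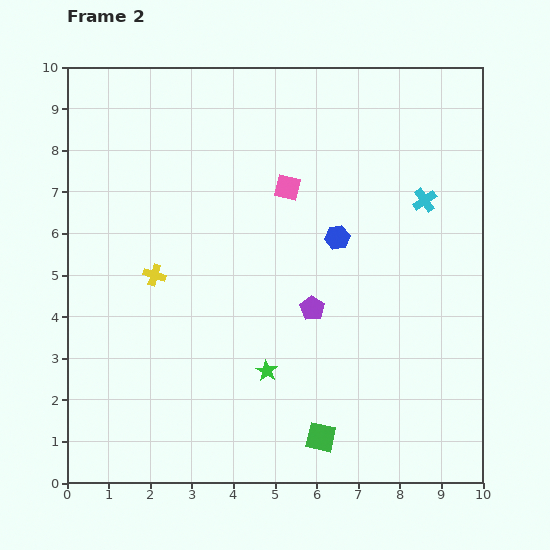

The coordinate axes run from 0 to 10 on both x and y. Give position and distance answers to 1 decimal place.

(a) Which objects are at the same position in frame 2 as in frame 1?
the green square, the green star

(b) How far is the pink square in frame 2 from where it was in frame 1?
1.5

The pink square moved from (4.4, 8.3) to (5.3, 7.1), a distance of √(0.9² + 1.2²) ≈ 1.5.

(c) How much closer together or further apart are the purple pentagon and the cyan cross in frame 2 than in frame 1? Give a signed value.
+0.4

Distance in frame 1: 3.3. Distance in frame 2: 3.7.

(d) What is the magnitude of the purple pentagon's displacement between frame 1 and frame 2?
1.8

The purple pentagon moved from (7.2, 5.5) to (5.9, 4.2), a distance of √(1.3² + 1.3²) ≈ 1.8.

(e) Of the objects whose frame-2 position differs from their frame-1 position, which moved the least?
the blue hexagon

(moved 0.4)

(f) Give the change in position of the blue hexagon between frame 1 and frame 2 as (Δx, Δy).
(0.0, -0.4)

The blue hexagon was at (6.5, 6.3) in frame 1 and (6.5, 5.9) in frame 2.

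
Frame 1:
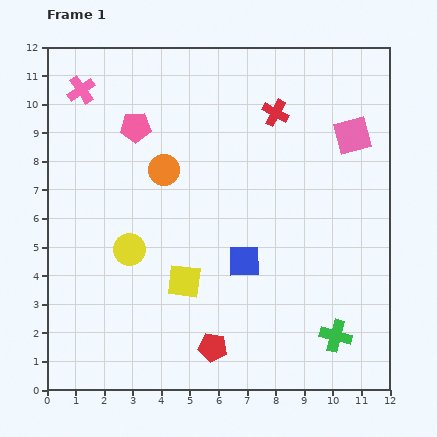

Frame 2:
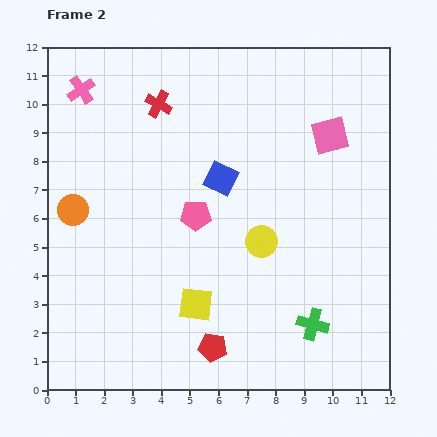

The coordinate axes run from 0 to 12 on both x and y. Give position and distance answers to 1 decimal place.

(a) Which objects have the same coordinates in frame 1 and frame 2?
the pink cross, the red pentagon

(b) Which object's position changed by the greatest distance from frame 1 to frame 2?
the yellow circle

(moved 4.6; next 4.1)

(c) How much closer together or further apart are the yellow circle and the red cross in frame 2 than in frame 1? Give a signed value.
-1.0

Distance in frame 1: 7.0. Distance in frame 2: 6.0.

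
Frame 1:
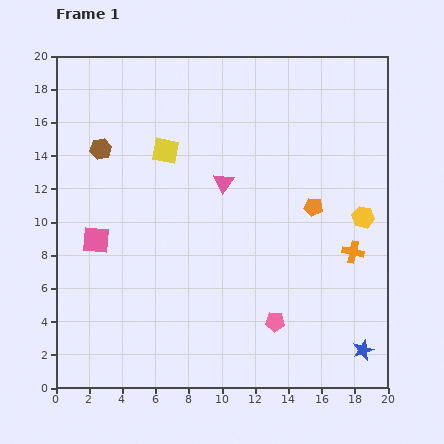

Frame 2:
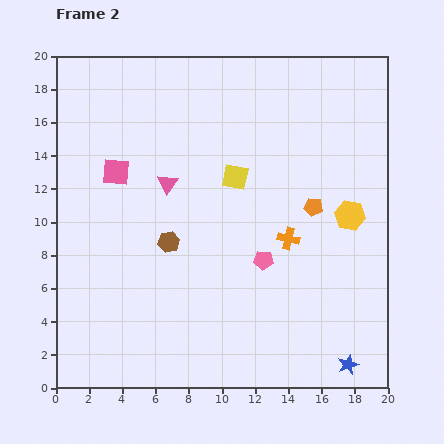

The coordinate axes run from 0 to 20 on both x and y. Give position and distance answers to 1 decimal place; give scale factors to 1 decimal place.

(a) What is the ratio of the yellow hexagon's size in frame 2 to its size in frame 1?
1.4×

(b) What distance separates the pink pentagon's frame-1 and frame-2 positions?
3.8

The pink pentagon moved from (13.2, 4.0) to (12.5, 7.7), a distance of √(0.7² + 3.7²) ≈ 3.8.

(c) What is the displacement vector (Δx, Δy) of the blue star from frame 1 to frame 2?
(-0.9, -0.9)

The blue star was at (18.5, 2.3) in frame 1 and (17.6, 1.4) in frame 2.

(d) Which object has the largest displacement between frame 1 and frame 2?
the brown hexagon

(moved 6.9; next 4.5)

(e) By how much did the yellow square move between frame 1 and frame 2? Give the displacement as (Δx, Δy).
(4.2, -1.6)

The yellow square was at (6.6, 14.3) in frame 1 and (10.8, 12.7) in frame 2.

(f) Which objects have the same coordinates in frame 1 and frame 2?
the orange pentagon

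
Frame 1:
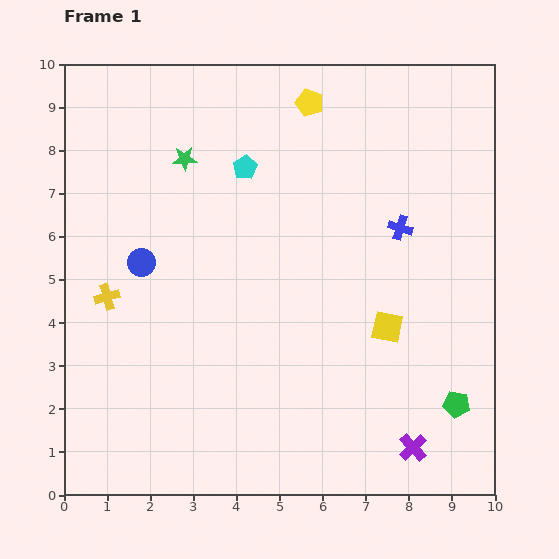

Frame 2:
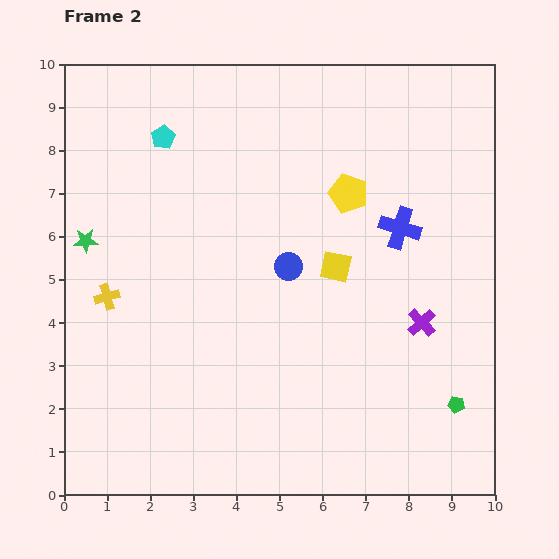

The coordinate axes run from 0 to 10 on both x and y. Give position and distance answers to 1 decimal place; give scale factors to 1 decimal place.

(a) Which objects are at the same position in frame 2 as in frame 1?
the blue cross, the yellow cross, the green pentagon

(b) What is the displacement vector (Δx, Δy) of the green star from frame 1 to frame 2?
(-2.3, -1.9)

The green star was at (2.8, 7.8) in frame 1 and (0.5, 5.9) in frame 2.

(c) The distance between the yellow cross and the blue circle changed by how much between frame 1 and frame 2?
+3.2

Distance in frame 1: 1.1. Distance in frame 2: 4.3.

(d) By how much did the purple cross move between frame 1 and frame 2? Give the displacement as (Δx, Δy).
(0.2, 2.9)

The purple cross was at (8.1, 1.1) in frame 1 and (8.3, 4.0) in frame 2.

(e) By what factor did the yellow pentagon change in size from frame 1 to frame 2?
1.4×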